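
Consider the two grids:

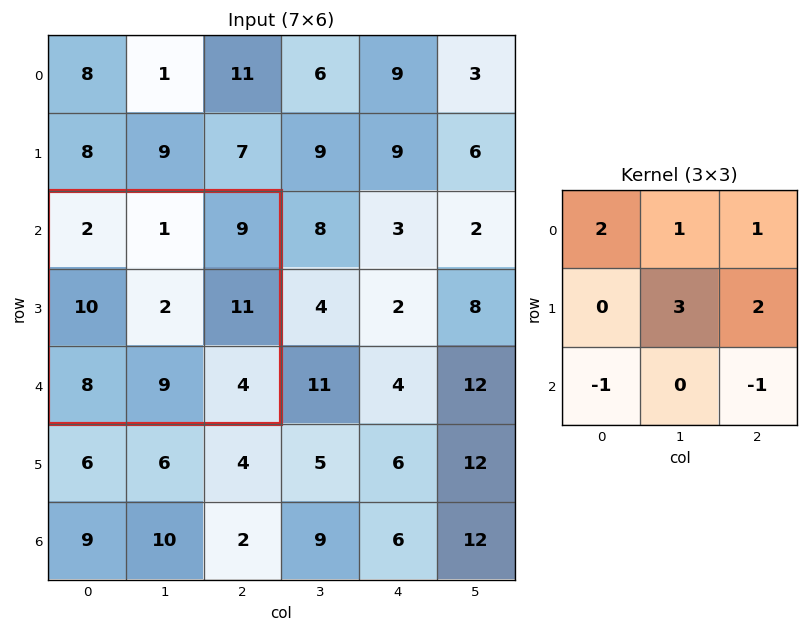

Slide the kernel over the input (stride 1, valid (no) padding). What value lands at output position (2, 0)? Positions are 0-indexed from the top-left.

30

The receptive field on the input at this output position is [2 1 9 / 10 2 11 / 8 9 4]. Elementwise product with the kernel and sum: 2·2 + 1·1 + 9·1 + 2·3 + 11·2 + 8·-1 + 4·-1.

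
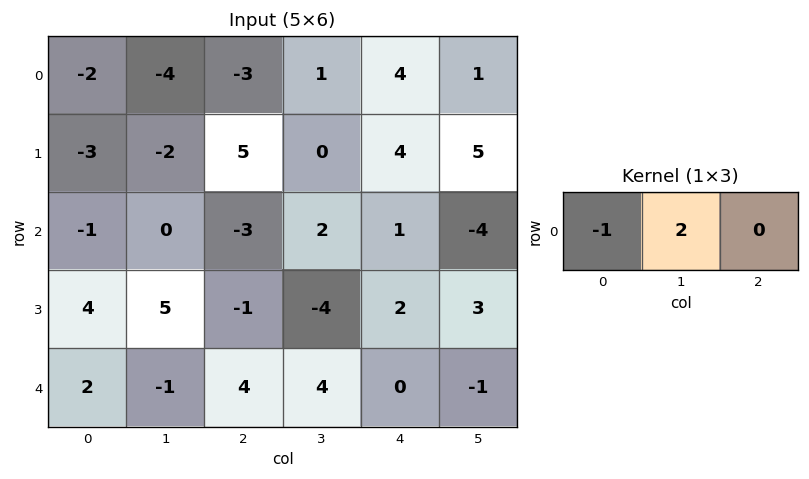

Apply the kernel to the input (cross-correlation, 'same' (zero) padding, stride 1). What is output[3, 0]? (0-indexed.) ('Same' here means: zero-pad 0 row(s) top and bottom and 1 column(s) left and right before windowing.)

8

The receptive field on the zero-padded input at this output position is [0 4 5]. Elementwise product with the kernel and sum: 0·-1 + 4·2.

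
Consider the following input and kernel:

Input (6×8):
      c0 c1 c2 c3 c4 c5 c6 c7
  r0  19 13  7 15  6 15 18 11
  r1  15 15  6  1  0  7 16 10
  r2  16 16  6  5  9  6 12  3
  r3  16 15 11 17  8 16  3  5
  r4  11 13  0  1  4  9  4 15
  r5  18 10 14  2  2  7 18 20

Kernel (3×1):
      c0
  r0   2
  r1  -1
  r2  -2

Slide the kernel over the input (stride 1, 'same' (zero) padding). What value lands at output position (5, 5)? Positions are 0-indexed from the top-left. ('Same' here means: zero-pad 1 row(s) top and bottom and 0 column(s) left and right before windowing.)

11

The receptive field on the zero-padded input at this output position is [9 / 7 / 0]. Elementwise product with the kernel and sum: 9·2 + 7·-1 + 0·-2.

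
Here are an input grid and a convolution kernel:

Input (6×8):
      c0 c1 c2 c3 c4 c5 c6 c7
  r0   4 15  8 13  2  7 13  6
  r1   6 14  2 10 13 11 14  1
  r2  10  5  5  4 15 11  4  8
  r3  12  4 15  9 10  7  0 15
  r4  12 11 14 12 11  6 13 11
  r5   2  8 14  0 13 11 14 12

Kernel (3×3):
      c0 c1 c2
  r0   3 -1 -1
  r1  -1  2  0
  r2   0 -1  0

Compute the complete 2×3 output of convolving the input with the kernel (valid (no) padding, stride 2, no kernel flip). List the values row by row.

Output[0,0]: The receptive field on the input at this output position is [4 15 8 / 6 14 2 / 10 5 5]. Elementwise product with the kernel and sum: 4·3 + 15·-1 + 8·-1 + 6·-1 + 14·2 + 5·-1.
Output[0,1]: The receptive field on the input at this output position is [8 13 2 / 2 10 13 / 5 4 15]. Elementwise product with the kernel and sum: 8·3 + 13·-1 + 2·-1 + 2·-1 + 10·2 + 4·-1.

6 23 -16
5 -13 28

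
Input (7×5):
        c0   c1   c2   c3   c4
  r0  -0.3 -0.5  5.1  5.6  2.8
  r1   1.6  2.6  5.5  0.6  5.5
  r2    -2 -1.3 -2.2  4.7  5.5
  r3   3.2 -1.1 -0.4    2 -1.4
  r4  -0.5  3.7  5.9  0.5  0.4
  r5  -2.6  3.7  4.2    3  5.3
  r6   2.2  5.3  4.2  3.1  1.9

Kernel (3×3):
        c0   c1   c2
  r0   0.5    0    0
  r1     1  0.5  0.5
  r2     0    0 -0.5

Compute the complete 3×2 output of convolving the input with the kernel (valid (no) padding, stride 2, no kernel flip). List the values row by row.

6.6 8.35
-1.5 -1.4
-1 10.35

Output[0,0]: The receptive field on the input at this output position is [-0.3 -0.5 5.1 / 1.6 2.6 5.5 / -2 -1.3 -2.2]. Elementwise product with the kernel and sum: -0.3·0.5 + 1.6·1 + 2.6·0.5 + 5.5·0.5 + -2.2·-0.5.
Output[0,1]: The receptive field on the input at this output position is [5.1 5.6 2.8 / 5.5 0.6 5.5 / -2.2 4.7 5.5]. Elementwise product with the kernel and sum: 5.1·0.5 + 5.5·1 + 0.6·0.5 + 5.5·0.5 + 5.5·-0.5.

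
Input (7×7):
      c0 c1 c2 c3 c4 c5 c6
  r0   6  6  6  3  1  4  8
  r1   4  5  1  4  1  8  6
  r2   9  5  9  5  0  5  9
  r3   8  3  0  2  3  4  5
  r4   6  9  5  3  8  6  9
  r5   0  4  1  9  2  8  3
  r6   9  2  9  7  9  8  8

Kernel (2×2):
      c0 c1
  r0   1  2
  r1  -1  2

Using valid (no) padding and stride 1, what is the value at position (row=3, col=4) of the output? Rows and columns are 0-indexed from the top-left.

15

The receptive field on the input at this output position is [3 4 / 8 6]. Elementwise product with the kernel and sum: 3·1 + 4·2 + 8·-1 + 6·2.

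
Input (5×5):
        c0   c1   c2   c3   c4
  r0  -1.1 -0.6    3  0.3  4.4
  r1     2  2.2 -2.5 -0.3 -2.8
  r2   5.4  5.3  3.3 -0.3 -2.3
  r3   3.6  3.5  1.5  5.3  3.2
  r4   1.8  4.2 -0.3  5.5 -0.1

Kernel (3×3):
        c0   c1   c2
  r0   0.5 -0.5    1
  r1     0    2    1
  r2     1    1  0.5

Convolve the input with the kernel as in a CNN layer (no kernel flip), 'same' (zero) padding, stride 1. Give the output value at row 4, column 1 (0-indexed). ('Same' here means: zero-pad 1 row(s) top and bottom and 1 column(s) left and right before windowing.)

9.65

The receptive field on the zero-padded input at this output position is [3.6 3.5 1.5 / 1.8 4.2 -0.3 / 0 0 0]. Elementwise product with the kernel and sum: 3.6·0.5 + 3.5·-0.5 + 1.5·1 + 4.2·2 + -0.3·1 + 0·1 + 0·1 + 0·0.5.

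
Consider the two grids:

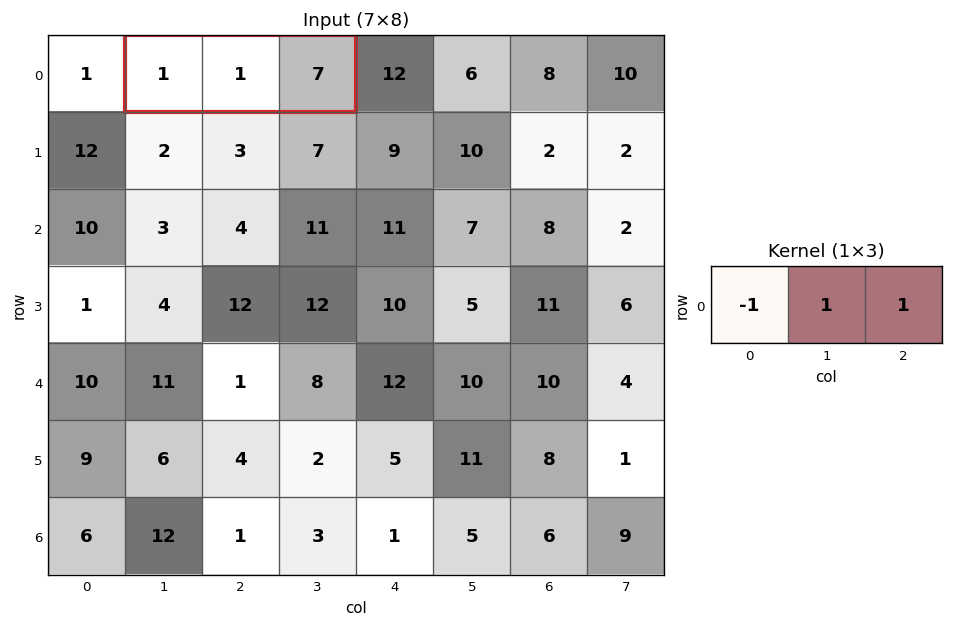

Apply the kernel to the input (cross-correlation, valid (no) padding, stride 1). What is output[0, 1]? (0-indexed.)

7

The receptive field on the input at this output position is [1 1 7]. Elementwise product with the kernel and sum: 1·-1 + 1·1 + 7·1.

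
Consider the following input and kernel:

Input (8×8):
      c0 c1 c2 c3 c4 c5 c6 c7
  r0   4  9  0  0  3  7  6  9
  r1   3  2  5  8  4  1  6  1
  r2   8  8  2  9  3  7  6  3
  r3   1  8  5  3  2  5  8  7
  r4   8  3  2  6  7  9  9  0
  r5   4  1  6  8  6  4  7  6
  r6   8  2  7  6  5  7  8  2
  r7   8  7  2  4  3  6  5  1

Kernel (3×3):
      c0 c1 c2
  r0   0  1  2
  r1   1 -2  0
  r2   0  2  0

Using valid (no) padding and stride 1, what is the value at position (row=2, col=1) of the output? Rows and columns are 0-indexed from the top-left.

22

The receptive field on the input at this output position is [8 2 9 / 8 5 3 / 3 2 6]. Elementwise product with the kernel and sum: 2·1 + 9·2 + 8·1 + 5·-2 + 2·2.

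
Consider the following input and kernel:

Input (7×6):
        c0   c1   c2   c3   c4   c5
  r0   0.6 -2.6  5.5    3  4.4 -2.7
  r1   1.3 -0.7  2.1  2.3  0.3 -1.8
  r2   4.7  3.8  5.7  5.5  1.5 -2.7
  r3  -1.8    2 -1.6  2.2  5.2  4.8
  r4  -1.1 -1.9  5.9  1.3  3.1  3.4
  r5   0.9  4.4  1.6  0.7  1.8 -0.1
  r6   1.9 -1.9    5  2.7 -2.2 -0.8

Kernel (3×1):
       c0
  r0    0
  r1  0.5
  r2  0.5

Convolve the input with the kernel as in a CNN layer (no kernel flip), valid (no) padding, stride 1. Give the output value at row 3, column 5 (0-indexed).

The receptive field on the input at this output position is [4.8 / 3.4 / -0.1]. Elementwise product with the kernel and sum: 3.4·0.5 + -0.1·0.5.

1.65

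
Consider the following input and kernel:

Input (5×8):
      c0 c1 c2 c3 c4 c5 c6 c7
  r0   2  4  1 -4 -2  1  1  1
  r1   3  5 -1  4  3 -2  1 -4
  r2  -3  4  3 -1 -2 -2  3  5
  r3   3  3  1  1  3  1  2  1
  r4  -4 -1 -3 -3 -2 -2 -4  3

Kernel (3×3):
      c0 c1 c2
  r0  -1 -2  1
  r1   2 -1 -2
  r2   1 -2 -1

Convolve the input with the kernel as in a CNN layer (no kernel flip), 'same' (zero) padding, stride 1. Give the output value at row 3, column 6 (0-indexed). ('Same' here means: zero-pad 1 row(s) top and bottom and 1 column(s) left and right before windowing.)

The receptive field on the zero-padded input at this output position is [-2 3 5 / 1 2 1 / -2 -4 3]. Elementwise product with the kernel and sum: -2·-1 + 3·-2 + 5·1 + 1·2 + 2·-1 + 1·-2 + -2·1 + -4·-2 + 3·-1.

2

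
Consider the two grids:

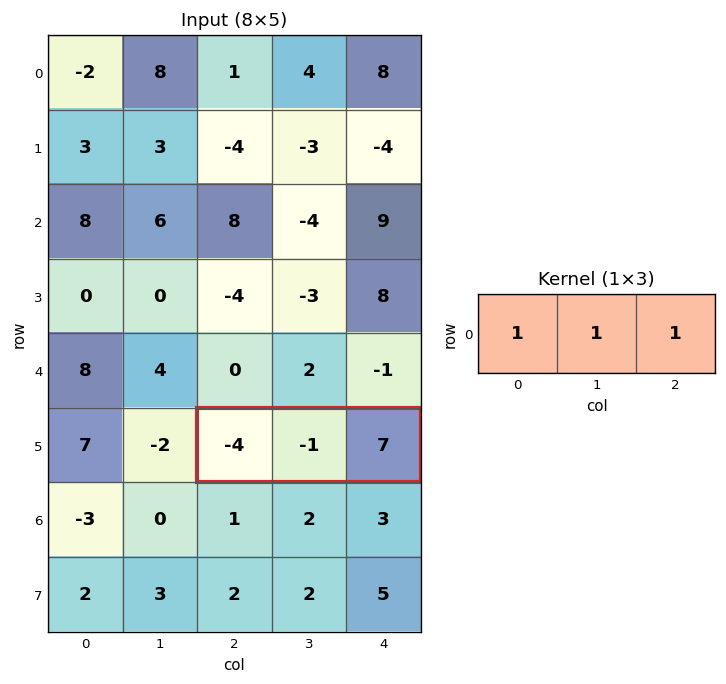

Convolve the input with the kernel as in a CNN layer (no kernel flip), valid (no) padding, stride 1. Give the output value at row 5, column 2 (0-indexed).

The receptive field on the input at this output position is [-4 -1 7]. Elementwise product with the kernel and sum: -4·1 + -1·1 + 7·1.

2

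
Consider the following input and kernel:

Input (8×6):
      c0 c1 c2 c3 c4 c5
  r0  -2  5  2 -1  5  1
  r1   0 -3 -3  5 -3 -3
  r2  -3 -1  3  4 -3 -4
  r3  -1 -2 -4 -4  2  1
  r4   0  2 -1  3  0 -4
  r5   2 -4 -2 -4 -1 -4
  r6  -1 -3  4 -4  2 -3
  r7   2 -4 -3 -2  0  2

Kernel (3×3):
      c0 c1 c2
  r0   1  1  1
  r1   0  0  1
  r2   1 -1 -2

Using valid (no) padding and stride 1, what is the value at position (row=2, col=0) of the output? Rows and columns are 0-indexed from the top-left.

The receptive field on the input at this output position is [-3 -1 3 / -1 -2 -4 / 0 2 -1]. Elementwise product with the kernel and sum: -3·1 + -1·1 + 3·1 + -4·1 + 0·1 + 2·-1 + -1·-2.

-5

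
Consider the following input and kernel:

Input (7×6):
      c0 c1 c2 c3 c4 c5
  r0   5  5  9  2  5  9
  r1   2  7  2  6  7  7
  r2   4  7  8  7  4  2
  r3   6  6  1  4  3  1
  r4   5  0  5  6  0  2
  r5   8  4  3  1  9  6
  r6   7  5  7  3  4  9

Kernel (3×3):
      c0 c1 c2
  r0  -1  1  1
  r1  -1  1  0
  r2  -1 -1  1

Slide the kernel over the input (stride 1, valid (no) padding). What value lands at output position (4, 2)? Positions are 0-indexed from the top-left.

The receptive field on the input at this output position is [5 6 0 / 3 1 9 / 7 3 4]. Elementwise product with the kernel and sum: 5·-1 + 6·1 + 0·1 + 3·-1 + 1·1 + 7·-1 + 3·-1 + 4·1.

-7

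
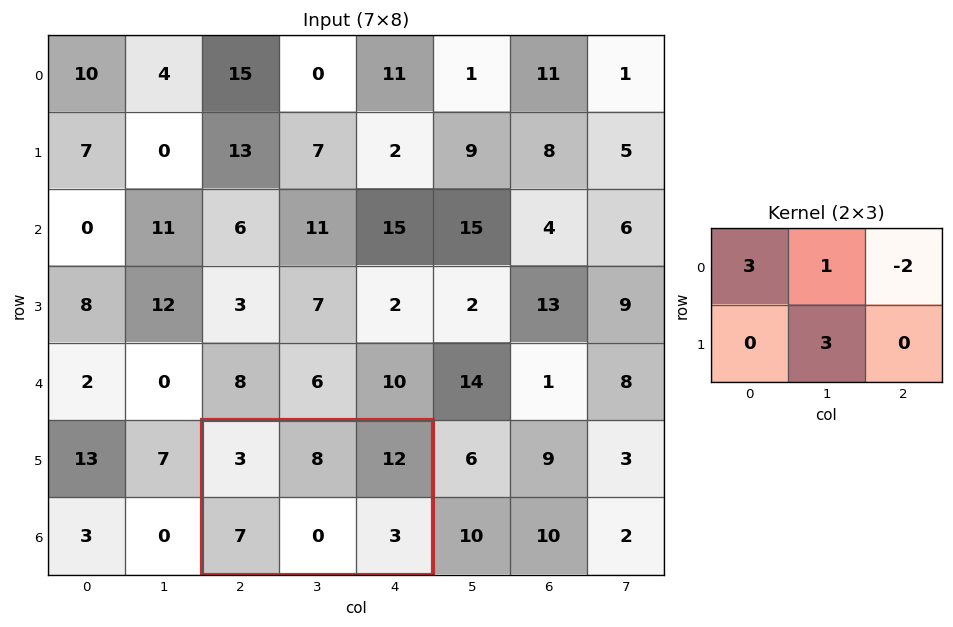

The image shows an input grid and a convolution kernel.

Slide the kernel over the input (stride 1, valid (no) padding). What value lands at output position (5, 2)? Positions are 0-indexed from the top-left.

The receptive field on the input at this output position is [3 8 12 / 7 0 3]. Elementwise product with the kernel and sum: 3·3 + 8·1 + 12·-2 + 0·3.

-7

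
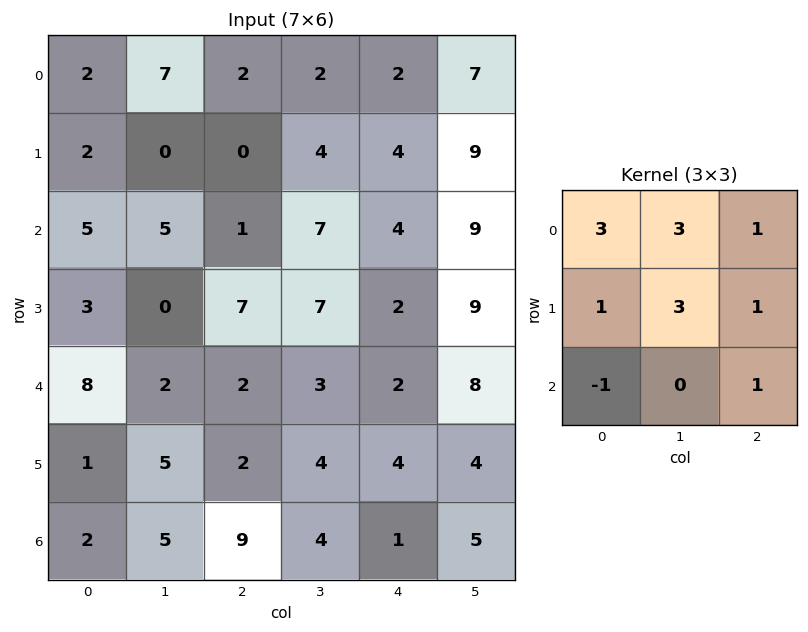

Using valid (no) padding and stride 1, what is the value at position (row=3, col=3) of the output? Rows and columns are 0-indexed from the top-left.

53

The receptive field on the input at this output position is [7 2 9 / 3 2 8 / 4 4 4]. Elementwise product with the kernel and sum: 7·3 + 2·3 + 9·1 + 3·1 + 2·3 + 8·1 + 4·-1 + 4·1.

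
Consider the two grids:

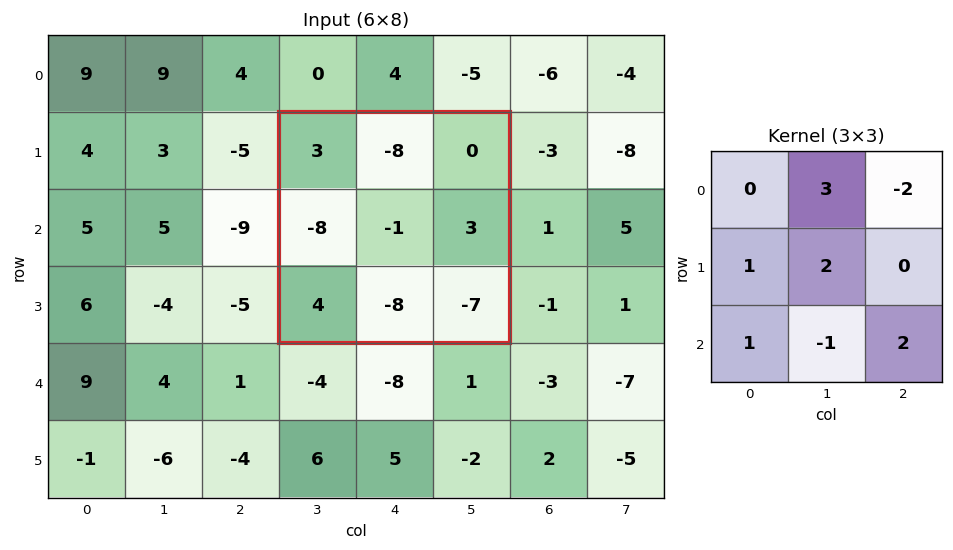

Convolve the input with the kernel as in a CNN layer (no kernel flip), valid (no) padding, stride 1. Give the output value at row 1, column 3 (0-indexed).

The receptive field on the input at this output position is [3 -8 0 / -8 -1 3 / 4 -8 -7]. Elementwise product with the kernel and sum: -8·3 + 0·-2 + -8·1 + -1·2 + 4·1 + -8·-1 + -7·2.

-36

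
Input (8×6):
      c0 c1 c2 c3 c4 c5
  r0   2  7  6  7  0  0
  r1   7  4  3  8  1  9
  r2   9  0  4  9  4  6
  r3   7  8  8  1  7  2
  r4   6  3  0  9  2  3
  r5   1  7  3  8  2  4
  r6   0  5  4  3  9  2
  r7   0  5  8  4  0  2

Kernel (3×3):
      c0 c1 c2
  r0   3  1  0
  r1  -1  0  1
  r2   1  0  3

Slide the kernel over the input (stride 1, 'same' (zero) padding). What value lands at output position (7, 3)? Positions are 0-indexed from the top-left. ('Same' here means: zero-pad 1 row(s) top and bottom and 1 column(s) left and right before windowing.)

7

The receptive field on the zero-padded input at this output position is [4 3 9 / 8 4 0 / 0 0 0]. Elementwise product with the kernel and sum: 4·3 + 3·1 + 8·-1 + 0·1 + 0·1 + 0·3.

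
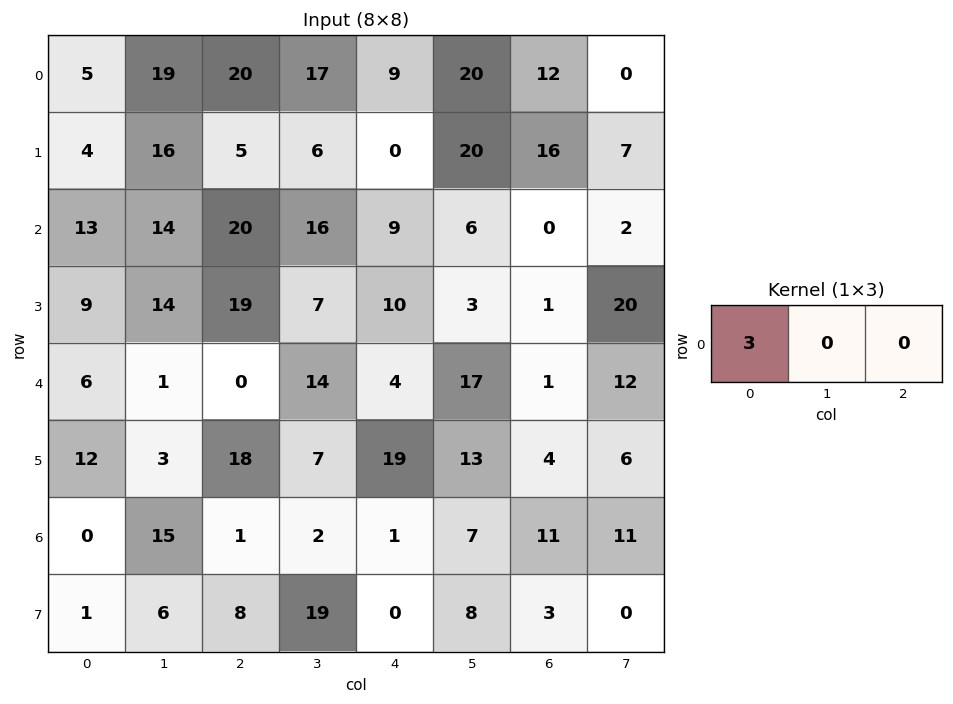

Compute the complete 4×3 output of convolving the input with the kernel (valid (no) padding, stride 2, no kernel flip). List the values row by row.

Output[0,0]: The receptive field on the input at this output position is [5 19 20]. Elementwise product with the kernel and sum: 5·3.
Output[0,1]: The receptive field on the input at this output position is [20 17 9]. Elementwise product with the kernel and sum: 20·3.

15 60 27
39 60 27
18 0 12
0 3 3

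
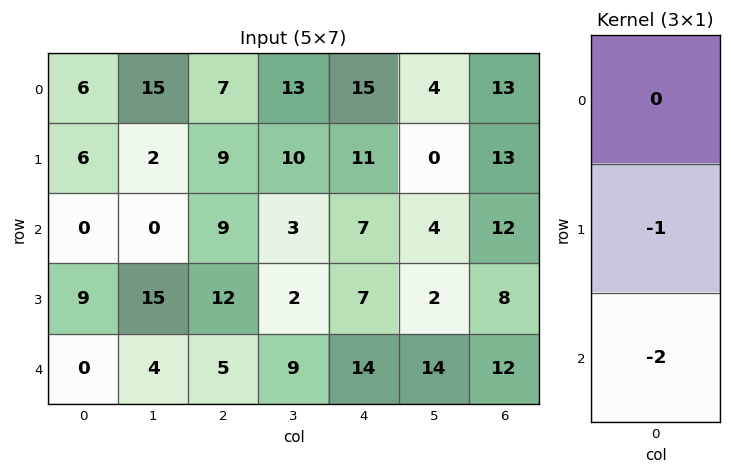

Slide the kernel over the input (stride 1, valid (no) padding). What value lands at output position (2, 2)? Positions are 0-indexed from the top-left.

-22

The receptive field on the input at this output position is [9 / 12 / 5]. Elementwise product with the kernel and sum: 12·-1 + 5·-2.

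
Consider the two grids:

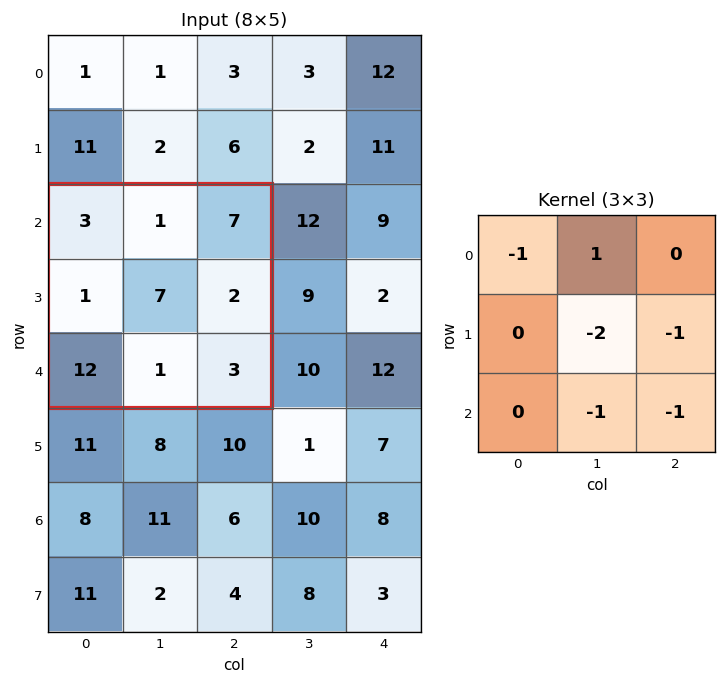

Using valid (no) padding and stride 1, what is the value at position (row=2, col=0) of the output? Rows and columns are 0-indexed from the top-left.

The receptive field on the input at this output position is [3 1 7 / 1 7 2 / 12 1 3]. Elementwise product with the kernel and sum: 3·-1 + 1·1 + 7·-2 + 2·-1 + 1·-1 + 3·-1.

-22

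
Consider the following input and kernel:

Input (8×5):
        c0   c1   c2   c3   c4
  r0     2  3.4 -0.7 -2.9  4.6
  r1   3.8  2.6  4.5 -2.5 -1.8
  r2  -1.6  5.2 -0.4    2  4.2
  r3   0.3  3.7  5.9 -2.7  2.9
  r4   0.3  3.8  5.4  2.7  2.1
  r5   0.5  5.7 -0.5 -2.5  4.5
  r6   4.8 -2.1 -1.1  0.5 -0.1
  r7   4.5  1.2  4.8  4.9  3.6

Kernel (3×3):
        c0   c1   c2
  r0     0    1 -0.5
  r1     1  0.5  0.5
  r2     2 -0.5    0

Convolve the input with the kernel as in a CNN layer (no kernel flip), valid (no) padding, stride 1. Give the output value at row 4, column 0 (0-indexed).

The receptive field on the input at this output position is [0.3 3.8 5.4 / 0.5 5.7 -0.5 / 4.8 -2.1 -1.1]. Elementwise product with the kernel and sum: 3.8·1 + 5.4·-0.5 + 0.5·1 + 5.7·0.5 + -0.5·0.5 + 4.8·2 + -2.1·-0.5.

14.85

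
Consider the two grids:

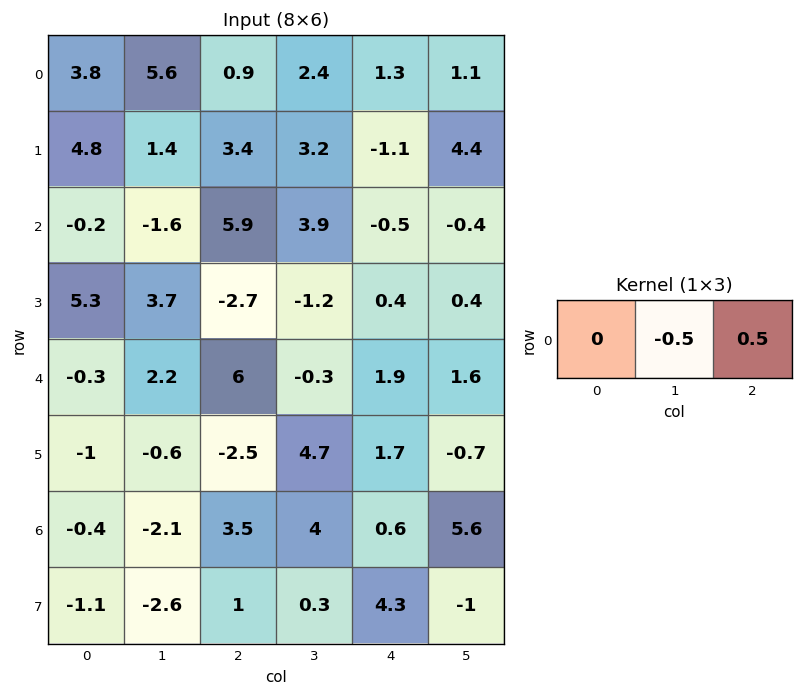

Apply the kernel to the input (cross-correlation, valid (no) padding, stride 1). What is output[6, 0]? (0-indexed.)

The receptive field on the input at this output position is [-0.4 -2.1 3.5]. Elementwise product with the kernel and sum: -2.1·-0.5 + 3.5·0.5.

2.8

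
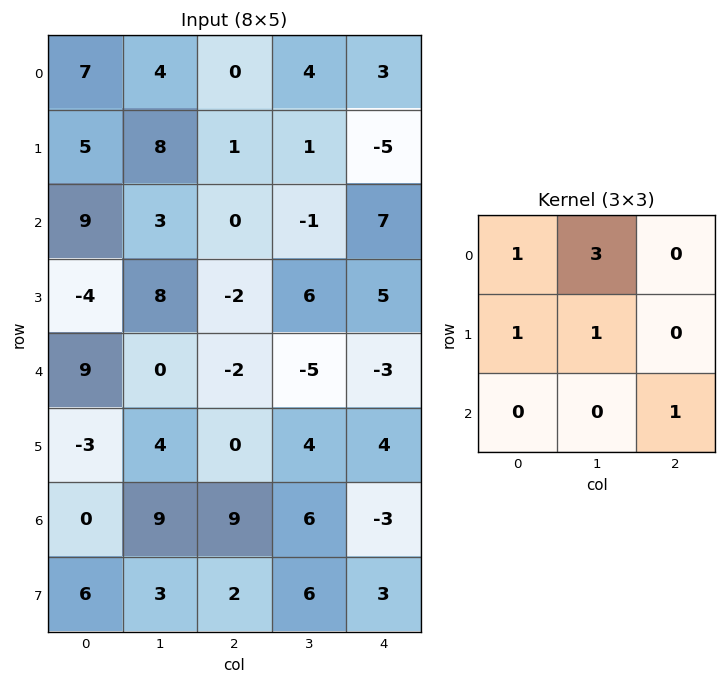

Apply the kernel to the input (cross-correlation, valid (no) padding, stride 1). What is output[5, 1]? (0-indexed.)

28

The receptive field on the input at this output position is [4 0 4 / 9 9 6 / 3 2 6]. Elementwise product with the kernel and sum: 4·1 + 0·3 + 9·1 + 9·1 + 6·1.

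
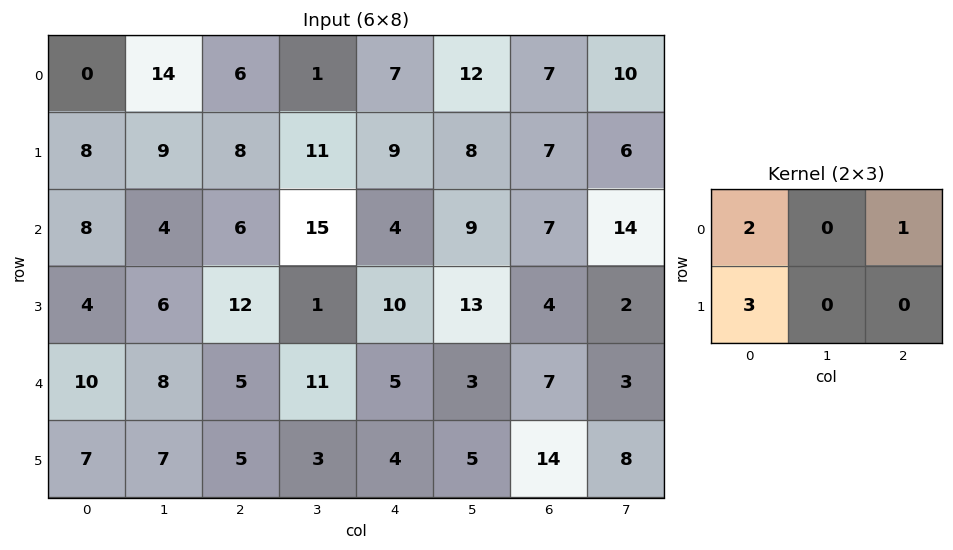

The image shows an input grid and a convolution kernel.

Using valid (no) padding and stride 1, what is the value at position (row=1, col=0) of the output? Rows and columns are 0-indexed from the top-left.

48

The receptive field on the input at this output position is [8 9 8 / 8 4 6]. Elementwise product with the kernel and sum: 8·2 + 8·1 + 8·3.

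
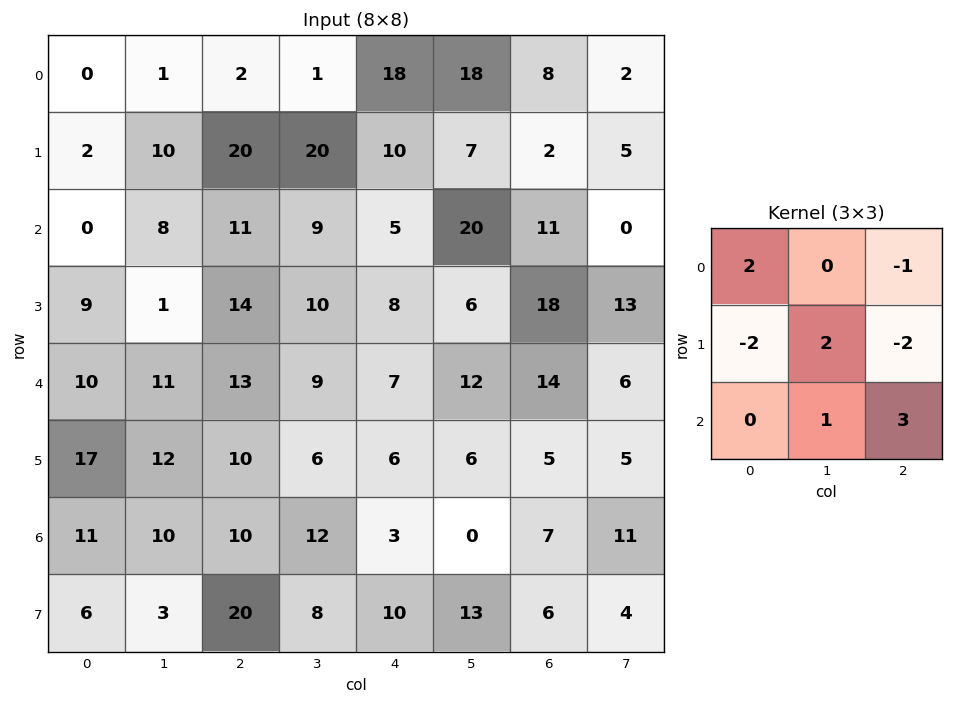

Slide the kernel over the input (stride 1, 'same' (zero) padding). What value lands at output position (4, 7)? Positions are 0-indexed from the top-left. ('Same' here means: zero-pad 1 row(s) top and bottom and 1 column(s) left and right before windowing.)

25

The receptive field on the zero-padded input at this output position is [18 13 0 / 14 6 0 / 5 5 0]. Elementwise product with the kernel and sum: 18·2 + 0·-1 + 14·-2 + 6·2 + 0·-2 + 5·1 + 0·3.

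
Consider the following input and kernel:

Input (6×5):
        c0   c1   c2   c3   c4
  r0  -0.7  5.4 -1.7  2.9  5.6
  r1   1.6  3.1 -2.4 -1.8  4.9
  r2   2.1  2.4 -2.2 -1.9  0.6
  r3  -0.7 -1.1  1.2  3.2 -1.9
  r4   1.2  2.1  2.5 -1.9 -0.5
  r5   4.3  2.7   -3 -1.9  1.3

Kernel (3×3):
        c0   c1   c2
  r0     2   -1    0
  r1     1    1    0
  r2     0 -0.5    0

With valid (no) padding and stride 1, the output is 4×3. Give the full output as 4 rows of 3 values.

Output[0,0]: The receptive field on the input at this output position is [-0.7 5.4 -1.7 / 1.6 3.1 -2.4 / 2.1 2.4 -2.2]. Elementwise product with the kernel and sum: -0.7·2 + 5.4·-1 + 1.6·1 + 3.1·1 + 2.4·-0.5.

-3.3 14.3 -9.55
5.15 8.2 -8.7
-1.05 5.85 2.85
1.65 2.7 0.75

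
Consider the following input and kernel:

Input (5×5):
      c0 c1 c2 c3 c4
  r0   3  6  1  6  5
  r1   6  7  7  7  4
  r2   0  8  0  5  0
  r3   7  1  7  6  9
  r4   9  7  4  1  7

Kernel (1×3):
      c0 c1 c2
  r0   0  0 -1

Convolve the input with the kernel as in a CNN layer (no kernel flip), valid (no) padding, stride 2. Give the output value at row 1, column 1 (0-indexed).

0

The receptive field on the input at this output position is [0 5 0]. Elementwise product with the kernel and sum: 0·-1.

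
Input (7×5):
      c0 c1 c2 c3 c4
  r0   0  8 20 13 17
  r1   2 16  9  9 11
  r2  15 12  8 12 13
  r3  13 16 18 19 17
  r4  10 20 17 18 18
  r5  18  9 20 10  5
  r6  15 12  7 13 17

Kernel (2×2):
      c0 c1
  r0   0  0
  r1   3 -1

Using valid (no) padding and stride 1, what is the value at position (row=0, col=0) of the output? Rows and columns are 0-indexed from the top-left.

The receptive field on the input at this output position is [0 8 / 2 16]. Elementwise product with the kernel and sum: 2·3 + 16·-1.

-10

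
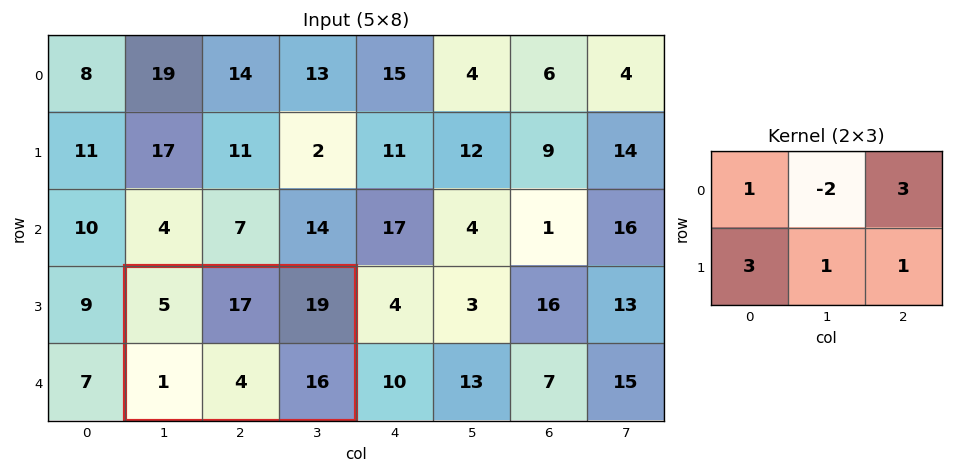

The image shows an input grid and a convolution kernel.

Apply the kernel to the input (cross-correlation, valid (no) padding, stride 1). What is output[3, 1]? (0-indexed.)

51

The receptive field on the input at this output position is [5 17 19 / 1 4 16]. Elementwise product with the kernel and sum: 5·1 + 17·-2 + 19·3 + 1·3 + 4·1 + 16·1.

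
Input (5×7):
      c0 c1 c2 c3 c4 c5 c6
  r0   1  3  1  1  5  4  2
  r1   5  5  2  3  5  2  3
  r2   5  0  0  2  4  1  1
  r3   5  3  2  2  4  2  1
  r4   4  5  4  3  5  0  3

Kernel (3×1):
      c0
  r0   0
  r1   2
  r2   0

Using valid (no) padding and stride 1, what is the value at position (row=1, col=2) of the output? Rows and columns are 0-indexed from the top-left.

0

The receptive field on the input at this output position is [2 / 0 / 2]. Elementwise product with the kernel and sum: 0·2.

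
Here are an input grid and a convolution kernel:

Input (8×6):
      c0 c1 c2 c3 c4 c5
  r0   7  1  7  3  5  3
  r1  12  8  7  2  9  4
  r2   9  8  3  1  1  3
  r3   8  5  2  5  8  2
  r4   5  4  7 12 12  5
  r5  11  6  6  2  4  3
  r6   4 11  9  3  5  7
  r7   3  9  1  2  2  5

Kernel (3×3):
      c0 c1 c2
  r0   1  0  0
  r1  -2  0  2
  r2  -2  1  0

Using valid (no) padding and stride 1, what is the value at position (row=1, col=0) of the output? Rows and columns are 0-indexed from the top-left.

-11

The receptive field on the input at this output position is [12 8 7 / 9 8 3 / 8 5 2]. Elementwise product with the kernel and sum: 12·1 + 9·-2 + 3·2 + 8·-2 + 5·1.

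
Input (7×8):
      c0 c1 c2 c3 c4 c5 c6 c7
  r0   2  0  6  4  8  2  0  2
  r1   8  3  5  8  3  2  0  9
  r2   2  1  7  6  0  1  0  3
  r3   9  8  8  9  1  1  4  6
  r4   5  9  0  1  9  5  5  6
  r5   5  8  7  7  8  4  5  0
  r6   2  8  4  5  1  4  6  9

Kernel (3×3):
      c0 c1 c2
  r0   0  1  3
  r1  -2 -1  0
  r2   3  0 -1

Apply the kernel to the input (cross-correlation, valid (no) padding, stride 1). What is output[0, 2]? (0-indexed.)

31

The receptive field on the input at this output position is [6 4 8 / 5 8 3 / 7 6 0]. Elementwise product with the kernel and sum: 4·1 + 8·3 + 5·-2 + 8·-1 + 7·3 + 0·-1.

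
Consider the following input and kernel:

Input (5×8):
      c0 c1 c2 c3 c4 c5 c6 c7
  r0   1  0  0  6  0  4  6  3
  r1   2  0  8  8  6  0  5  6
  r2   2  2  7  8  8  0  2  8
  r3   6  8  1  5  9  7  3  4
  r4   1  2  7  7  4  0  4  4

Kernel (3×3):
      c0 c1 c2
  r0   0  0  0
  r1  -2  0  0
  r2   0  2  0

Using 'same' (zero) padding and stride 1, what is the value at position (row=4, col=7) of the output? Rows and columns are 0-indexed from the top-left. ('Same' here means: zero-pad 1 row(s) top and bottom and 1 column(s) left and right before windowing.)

-8

The receptive field on the zero-padded input at this output position is [3 4 0 / 4 4 0 / 0 0 0]. Elementwise product with the kernel and sum: 4·-2 + 0·2.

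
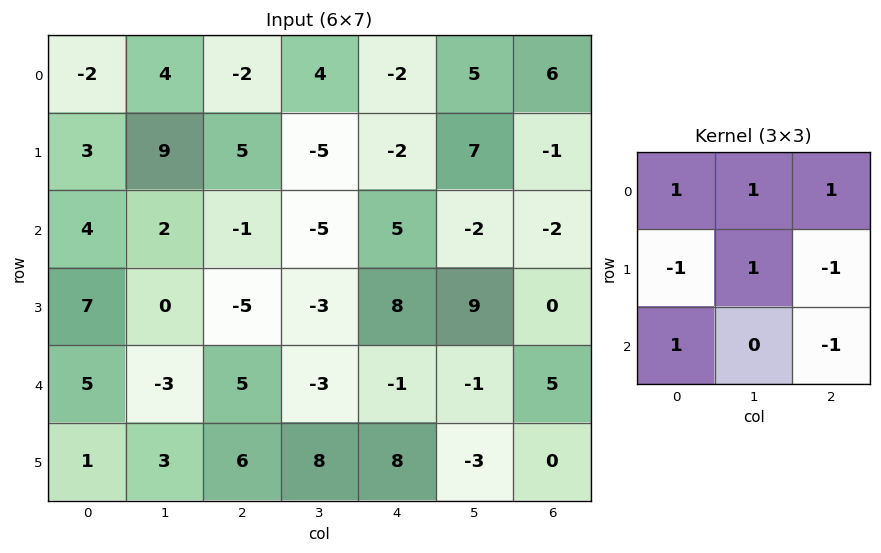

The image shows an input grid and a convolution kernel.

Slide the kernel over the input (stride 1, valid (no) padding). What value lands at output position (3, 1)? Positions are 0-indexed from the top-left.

-2

The receptive field on the input at this output position is [0 -5 -3 / -3 5 -3 / 3 6 8]. Elementwise product with the kernel and sum: 0·1 + -5·1 + -3·1 + -3·-1 + 5·1 + -3·-1 + 3·1 + 8·-1.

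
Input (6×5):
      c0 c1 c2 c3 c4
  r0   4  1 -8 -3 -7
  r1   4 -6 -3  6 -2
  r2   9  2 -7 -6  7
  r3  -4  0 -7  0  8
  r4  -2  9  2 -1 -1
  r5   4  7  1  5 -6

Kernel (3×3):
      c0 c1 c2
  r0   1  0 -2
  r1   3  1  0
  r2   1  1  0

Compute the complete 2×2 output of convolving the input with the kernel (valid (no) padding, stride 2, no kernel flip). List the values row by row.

Output[0,0]: The receptive field on the input at this output position is [4 1 -8 / 4 -6 -3 / 9 2 -7]. Elementwise product with the kernel and sum: 4·1 + -8·-2 + 4·3 + -6·1 + 9·1 + 2·1.
Output[0,1]: The receptive field on the input at this output position is [-8 -3 -7 / -3 6 -2 / -7 -6 7]. Elementwise product with the kernel and sum: -8·1 + -7·-2 + -3·3 + 6·1 + -7·1 + -6·1.

37 -10
18 -41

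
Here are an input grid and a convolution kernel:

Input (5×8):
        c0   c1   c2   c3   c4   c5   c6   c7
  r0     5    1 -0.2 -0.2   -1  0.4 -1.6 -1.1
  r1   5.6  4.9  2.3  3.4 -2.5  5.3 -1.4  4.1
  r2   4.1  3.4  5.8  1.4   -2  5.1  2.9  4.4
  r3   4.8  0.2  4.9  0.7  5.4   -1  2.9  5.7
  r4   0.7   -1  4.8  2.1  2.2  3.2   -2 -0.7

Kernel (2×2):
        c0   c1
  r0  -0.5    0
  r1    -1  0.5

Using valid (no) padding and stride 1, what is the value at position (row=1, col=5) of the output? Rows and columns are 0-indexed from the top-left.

-6.3

The receptive field on the input at this output position is [5.3 -1.4 / 5.1 2.9]. Elementwise product with the kernel and sum: 5.3·-0.5 + 5.1·-1 + 2.9·0.5.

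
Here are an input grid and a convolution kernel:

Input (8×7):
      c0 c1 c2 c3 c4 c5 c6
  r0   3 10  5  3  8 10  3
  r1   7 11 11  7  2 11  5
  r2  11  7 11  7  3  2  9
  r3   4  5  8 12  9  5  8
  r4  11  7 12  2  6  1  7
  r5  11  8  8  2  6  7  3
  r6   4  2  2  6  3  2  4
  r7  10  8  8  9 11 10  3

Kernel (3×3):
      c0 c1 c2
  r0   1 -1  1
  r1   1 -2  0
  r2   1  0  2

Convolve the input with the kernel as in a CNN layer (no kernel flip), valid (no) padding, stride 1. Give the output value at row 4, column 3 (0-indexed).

The receptive field on the input at this output position is [2 6 1 / 2 6 7 / 6 3 2]. Elementwise product with the kernel and sum: 2·1 + 6·-1 + 1·1 + 2·1 + 6·-2 + 6·1 + 2·2.

-3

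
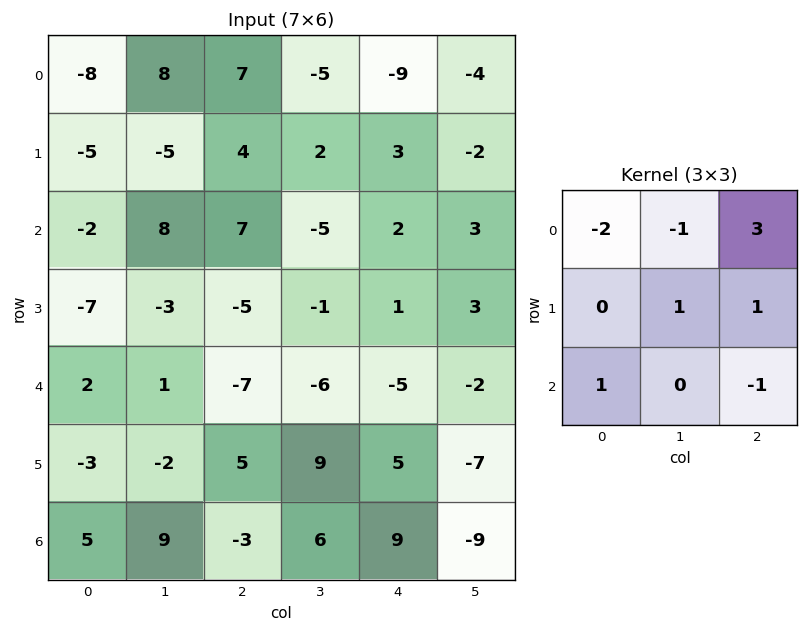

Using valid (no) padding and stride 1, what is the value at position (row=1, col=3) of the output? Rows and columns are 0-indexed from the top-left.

-12

The receptive field on the input at this output position is [2 3 -2 / -5 2 3 / -1 1 3]. Elementwise product with the kernel and sum: 2·-2 + 3·-1 + -2·3 + 2·1 + 3·1 + -1·1 + 3·-1.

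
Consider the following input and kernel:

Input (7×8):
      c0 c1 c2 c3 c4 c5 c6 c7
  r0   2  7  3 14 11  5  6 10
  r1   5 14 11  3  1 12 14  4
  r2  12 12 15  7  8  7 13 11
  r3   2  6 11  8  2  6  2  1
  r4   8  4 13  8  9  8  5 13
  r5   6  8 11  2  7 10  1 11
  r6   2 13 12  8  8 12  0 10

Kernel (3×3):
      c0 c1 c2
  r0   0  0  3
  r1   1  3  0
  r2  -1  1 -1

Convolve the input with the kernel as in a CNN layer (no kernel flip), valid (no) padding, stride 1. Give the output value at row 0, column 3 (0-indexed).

The receptive field on the input at this output position is [14 11 5 / 3 1 12 / 7 8 7]. Elementwise product with the kernel and sum: 5·3 + 3·1 + 1·3 + 7·-1 + 8·1 + 7·-1.

15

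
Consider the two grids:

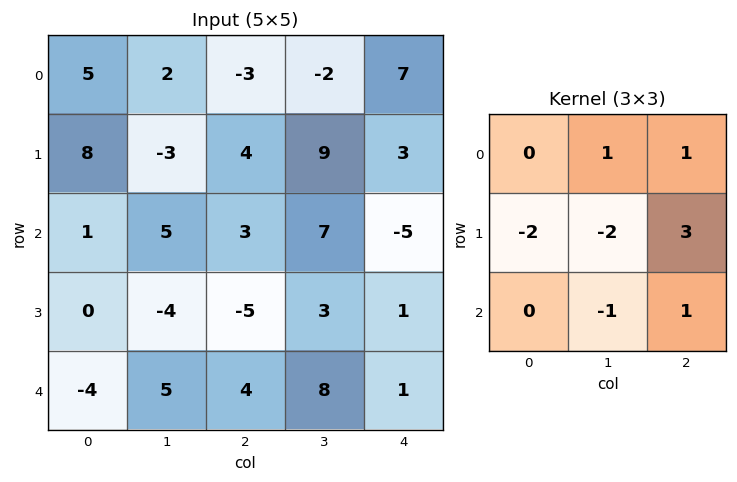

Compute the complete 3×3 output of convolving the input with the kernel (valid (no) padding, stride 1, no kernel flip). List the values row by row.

-1 24 -24
-3 26 -25
0 41 2

Output[0,0]: The receptive field on the input at this output position is [5 2 -3 / 8 -3 4 / 1 5 3]. Elementwise product with the kernel and sum: 2·1 + -3·1 + 8·-2 + -3·-2 + 4·3 + 5·-1 + 3·1.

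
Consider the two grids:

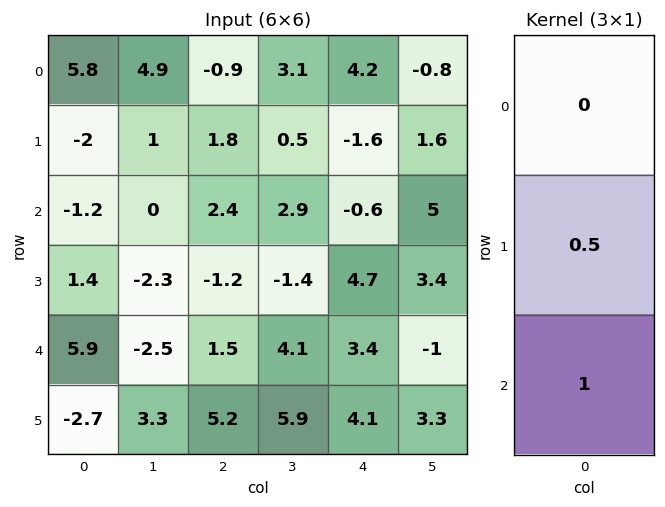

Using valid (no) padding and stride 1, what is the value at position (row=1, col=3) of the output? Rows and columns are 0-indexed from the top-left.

The receptive field on the input at this output position is [0.5 / 2.9 / -1.4]. Elementwise product with the kernel and sum: 2.9·0.5 + -1.4·1.

0.05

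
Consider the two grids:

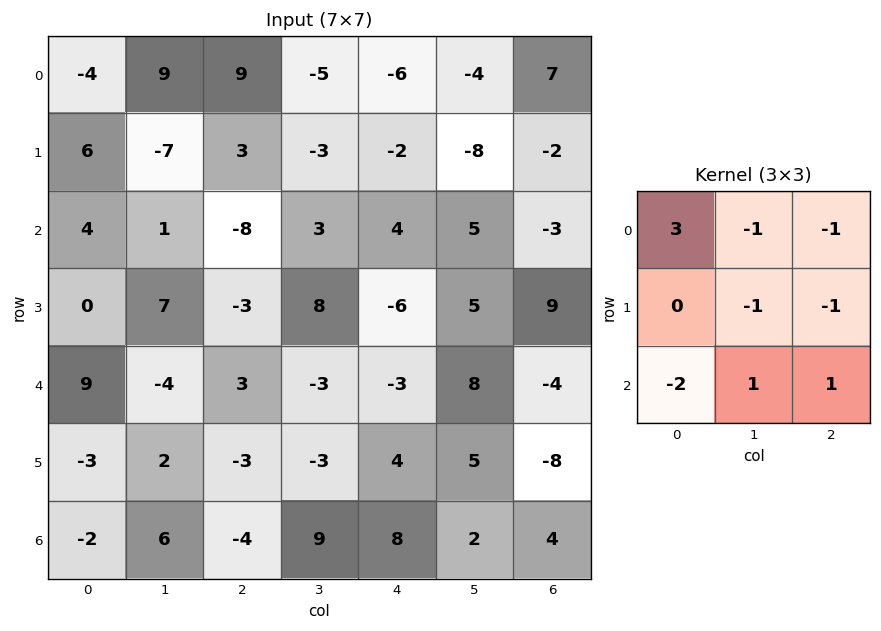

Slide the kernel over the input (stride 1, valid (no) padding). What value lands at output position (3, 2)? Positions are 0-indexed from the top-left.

The receptive field on the input at this output position is [-3 8 -6 / 3 -3 -3 / -3 -3 4]. Elementwise product with the kernel and sum: -3·3 + 8·-1 + -6·-1 + -3·-1 + -3·-1 + -3·-2 + -3·1 + 4·1.

2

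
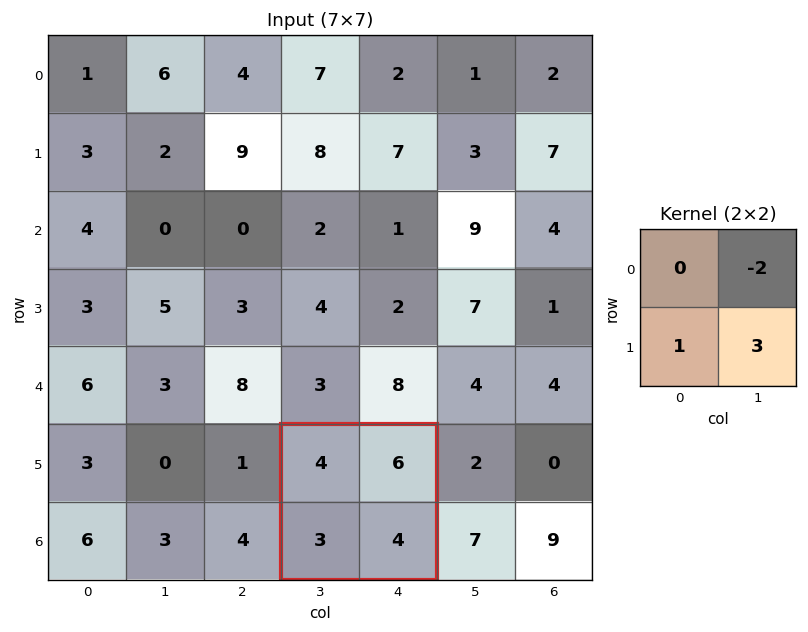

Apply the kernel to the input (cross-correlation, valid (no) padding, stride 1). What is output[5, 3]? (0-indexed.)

The receptive field on the input at this output position is [4 6 / 3 4]. Elementwise product with the kernel and sum: 6·-2 + 3·1 + 4·3.

3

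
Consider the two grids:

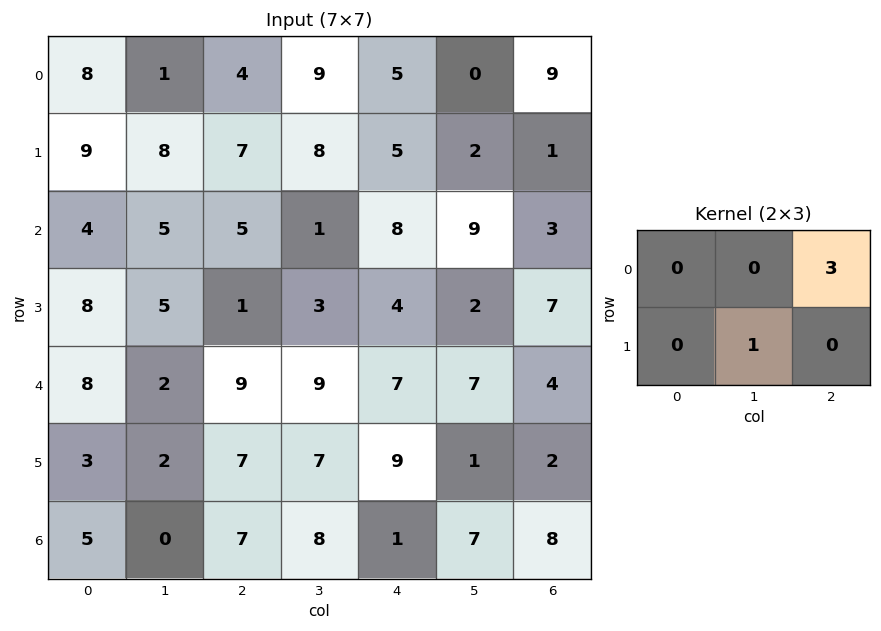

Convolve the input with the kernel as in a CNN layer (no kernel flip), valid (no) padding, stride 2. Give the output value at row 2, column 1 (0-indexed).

The receptive field on the input at this output position is [9 9 7 / 7 7 9]. Elementwise product with the kernel and sum: 7·3 + 7·1.

28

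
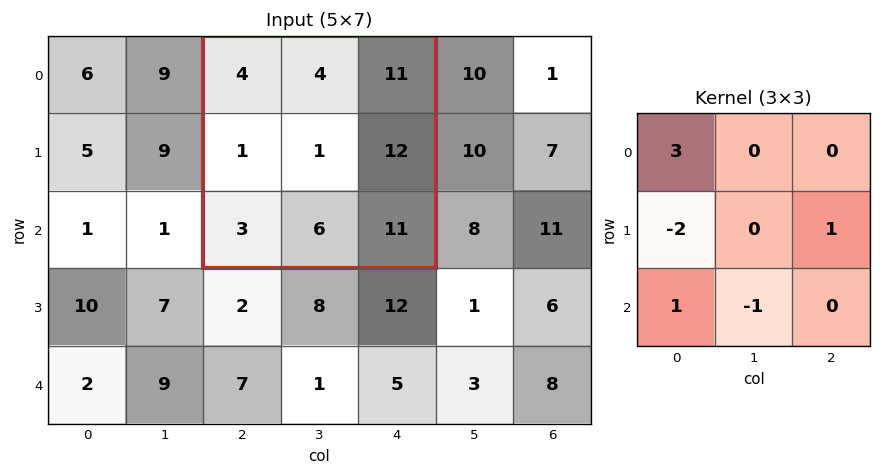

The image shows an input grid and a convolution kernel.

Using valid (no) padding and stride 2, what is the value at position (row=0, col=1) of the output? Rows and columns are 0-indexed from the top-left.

19

The receptive field on the input at this output position is [4 4 11 / 1 1 12 / 3 6 11]. Elementwise product with the kernel and sum: 4·3 + 1·-2 + 12·1 + 3·1 + 6·-1.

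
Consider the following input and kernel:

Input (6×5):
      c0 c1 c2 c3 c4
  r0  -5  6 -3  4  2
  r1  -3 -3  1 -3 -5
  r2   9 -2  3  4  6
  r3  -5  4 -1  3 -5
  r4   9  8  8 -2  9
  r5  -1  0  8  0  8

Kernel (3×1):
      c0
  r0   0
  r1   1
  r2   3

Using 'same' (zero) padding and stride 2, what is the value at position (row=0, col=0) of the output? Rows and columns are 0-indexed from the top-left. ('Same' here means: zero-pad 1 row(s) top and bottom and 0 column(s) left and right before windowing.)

The receptive field on the zero-padded input at this output position is [0 / -5 / -3]. Elementwise product with the kernel and sum: -5·1 + -3·3.

-14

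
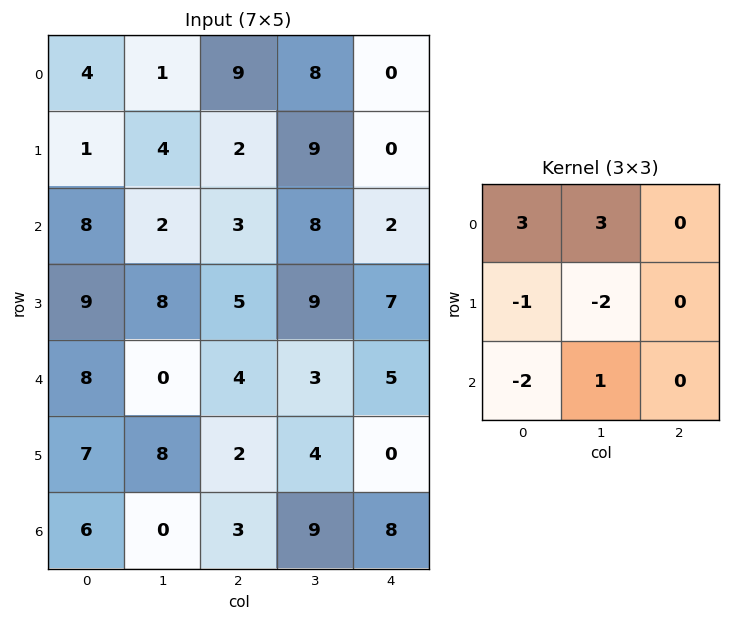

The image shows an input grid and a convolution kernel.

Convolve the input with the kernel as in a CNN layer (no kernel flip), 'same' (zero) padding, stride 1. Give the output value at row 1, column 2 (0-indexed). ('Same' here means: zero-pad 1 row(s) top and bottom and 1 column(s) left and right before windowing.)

21

The receptive field on the zero-padded input at this output position is [1 9 8 / 4 2 9 / 2 3 8]. Elementwise product with the kernel and sum: 1·3 + 9·3 + 4·-1 + 2·-2 + 2·-2 + 3·1.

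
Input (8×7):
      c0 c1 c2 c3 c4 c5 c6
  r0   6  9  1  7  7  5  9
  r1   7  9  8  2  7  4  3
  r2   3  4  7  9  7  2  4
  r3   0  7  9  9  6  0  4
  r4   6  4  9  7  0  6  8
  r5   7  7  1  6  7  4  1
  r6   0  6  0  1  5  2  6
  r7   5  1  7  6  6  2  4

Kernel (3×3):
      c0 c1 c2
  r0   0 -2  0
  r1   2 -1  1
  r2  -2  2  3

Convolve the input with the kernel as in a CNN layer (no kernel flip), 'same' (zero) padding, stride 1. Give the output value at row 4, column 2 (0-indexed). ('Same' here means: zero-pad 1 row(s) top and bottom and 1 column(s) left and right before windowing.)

-6

The receptive field on the zero-padded input at this output position is [7 9 9 / 4 9 7 / 7 1 6]. Elementwise product with the kernel and sum: 9·-2 + 4·2 + 9·-1 + 7·1 + 7·-2 + 1·2 + 6·3.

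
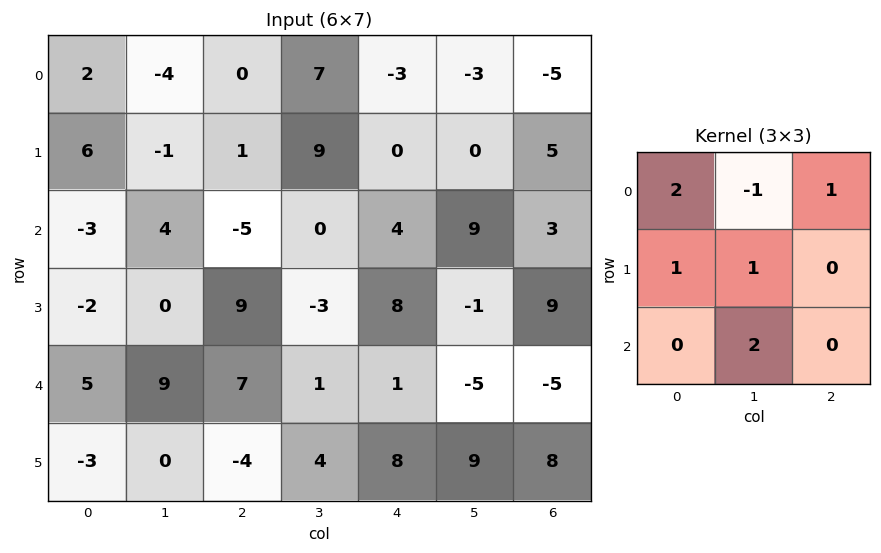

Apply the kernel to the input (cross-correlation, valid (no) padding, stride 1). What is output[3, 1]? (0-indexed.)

-4

The receptive field on the input at this output position is [0 9 -3 / 9 7 1 / 0 -4 4]. Elementwise product with the kernel and sum: 0·2 + 9·-1 + -3·1 + 9·1 + 7·1 + -4·2.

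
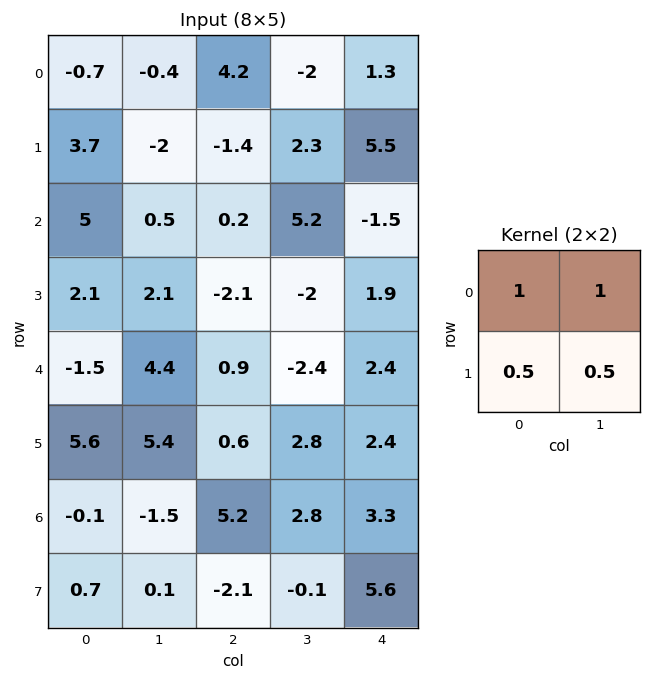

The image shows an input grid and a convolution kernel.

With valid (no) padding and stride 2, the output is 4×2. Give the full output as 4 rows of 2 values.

Output[0,0]: The receptive field on the input at this output position is [-0.7 -0.4 / 3.7 -2]. Elementwise product with the kernel and sum: -0.7·1 + -0.4·1 + 3.7·0.5 + -2·0.5.

-0.25 2.65
7.6 3.35
8.4 0.2
-1.2 6.9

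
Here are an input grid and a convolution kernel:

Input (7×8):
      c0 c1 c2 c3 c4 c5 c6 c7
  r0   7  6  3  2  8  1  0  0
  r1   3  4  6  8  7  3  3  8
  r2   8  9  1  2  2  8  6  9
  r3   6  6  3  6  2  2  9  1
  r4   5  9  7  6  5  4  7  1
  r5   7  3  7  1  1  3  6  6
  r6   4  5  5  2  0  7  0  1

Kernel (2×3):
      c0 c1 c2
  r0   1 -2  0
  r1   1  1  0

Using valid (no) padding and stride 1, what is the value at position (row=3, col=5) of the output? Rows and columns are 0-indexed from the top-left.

-5

The receptive field on the input at this output position is [2 9 1 / 4 7 1]. Elementwise product with the kernel and sum: 2·1 + 9·-2 + 4·1 + 7·1.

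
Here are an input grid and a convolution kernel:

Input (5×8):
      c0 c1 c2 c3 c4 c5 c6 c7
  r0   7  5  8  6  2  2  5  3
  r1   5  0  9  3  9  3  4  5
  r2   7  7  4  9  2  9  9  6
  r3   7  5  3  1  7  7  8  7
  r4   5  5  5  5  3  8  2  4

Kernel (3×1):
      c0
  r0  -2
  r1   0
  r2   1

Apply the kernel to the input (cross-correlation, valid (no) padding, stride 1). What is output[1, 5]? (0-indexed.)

The receptive field on the input at this output position is [3 / 9 / 7]. Elementwise product with the kernel and sum: 3·-2 + 7·1.

1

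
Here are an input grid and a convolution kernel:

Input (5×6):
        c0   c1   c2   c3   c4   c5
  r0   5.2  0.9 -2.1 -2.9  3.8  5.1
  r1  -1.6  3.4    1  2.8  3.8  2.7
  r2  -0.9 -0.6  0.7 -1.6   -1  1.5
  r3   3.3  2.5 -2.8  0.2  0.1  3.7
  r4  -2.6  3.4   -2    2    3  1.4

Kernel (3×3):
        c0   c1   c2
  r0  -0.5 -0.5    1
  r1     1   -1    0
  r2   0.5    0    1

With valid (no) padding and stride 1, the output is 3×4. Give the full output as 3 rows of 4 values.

Output[0,0]: The receptive field on the input at this output position is [5.2 0.9 -2.1 / -1.6 3.4 1 / -0.9 -0.6 0.7]. Elementwise product with the kernel and sum: 5.2·-0.5 + 0.9·-0.5 + -2.1·1 + -1.6·1 + 3.4·-1 + -0.9·0.5 + 0.7·1.
Output[0,1]: The receptive field on the input at this output position is [0.9 -2.1 -2.9 / 3.4 1 2.8 / -0.6 0.7 -1.6]. Elementwise product with the kernel and sum: 0.9·-0.5 + -2.1·-0.5 + -2.9·1 + 3.4·1 + 1·-1 + -0.6·0.5 + -1.6·1.

-9.9 -1.8 3.85 4.35
-1.35 0.75 2.9 2.6
-1.05 7.35 -1.55 5.3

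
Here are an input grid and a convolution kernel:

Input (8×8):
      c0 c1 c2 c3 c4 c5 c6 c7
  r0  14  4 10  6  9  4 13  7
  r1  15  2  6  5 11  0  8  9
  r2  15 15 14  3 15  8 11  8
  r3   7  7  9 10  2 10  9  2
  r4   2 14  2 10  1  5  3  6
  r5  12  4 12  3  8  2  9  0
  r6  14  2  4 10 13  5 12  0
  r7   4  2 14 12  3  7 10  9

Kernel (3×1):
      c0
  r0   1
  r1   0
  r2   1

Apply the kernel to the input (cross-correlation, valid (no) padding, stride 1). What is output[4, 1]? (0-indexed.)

16

The receptive field on the input at this output position is [14 / 4 / 2]. Elementwise product with the kernel and sum: 14·1 + 2·1.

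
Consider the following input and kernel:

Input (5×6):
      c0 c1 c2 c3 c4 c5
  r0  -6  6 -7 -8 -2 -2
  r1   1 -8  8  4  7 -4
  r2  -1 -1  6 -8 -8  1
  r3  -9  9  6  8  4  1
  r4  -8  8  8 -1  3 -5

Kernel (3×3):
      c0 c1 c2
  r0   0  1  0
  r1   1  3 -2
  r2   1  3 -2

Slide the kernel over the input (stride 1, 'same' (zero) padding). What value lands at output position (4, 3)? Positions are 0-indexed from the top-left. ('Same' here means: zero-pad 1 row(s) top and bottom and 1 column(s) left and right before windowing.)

The receptive field on the zero-padded input at this output position is [6 8 4 / 8 -1 3 / 0 0 0]. Elementwise product with the kernel and sum: 8·1 + 8·1 + -1·3 + 3·-2 + 0·1 + 0·3 + 0·-2.

7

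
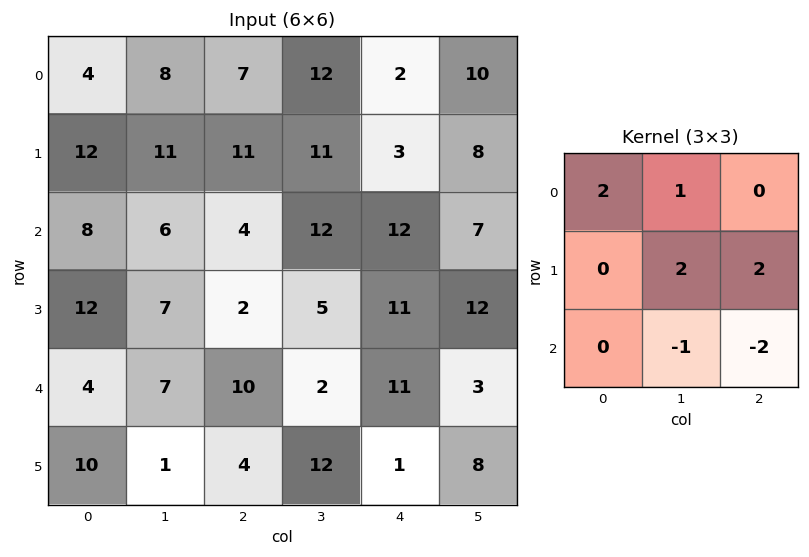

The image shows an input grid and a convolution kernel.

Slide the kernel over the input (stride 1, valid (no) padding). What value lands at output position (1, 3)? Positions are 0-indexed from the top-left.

The receptive field on the input at this output position is [11 3 8 / 12 12 7 / 5 11 12]. Elementwise product with the kernel and sum: 11·2 + 3·1 + 12·2 + 7·2 + 11·-1 + 12·-2.

28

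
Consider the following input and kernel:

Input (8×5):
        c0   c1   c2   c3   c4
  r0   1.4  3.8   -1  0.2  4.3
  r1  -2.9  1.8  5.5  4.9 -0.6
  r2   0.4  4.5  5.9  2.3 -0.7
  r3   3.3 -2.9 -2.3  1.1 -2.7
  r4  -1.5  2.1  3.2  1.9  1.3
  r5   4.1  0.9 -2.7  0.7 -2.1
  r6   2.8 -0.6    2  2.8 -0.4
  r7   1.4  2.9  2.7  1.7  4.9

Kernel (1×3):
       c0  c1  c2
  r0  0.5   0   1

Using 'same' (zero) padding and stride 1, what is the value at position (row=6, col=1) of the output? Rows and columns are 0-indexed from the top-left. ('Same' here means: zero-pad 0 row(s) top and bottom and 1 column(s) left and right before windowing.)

3.4

The receptive field on the zero-padded input at this output position is [2.8 -0.6 2]. Elementwise product with the kernel and sum: 2.8·0.5 + 2·1.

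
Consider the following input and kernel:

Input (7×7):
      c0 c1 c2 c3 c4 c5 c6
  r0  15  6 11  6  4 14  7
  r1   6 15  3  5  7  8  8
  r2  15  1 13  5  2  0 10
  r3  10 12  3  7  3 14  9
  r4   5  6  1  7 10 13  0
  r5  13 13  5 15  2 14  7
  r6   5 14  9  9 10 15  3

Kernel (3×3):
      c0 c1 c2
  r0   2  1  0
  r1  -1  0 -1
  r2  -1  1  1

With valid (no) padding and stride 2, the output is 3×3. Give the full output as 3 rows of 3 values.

Output[0,0]: The receptive field on the input at this output position is [15 6 11 / 6 15 3 / 15 1 13]. Elementwise product with the kernel and sum: 15·2 + 6·1 + 6·-1 + 3·-1 + 15·-1 + 1·1 + 13·1.
Output[0,1]: The receptive field on the input at this output position is [11 6 4 / 3 5 7 / 13 5 2]. Elementwise product with the kernel and sum: 11·2 + 6·1 + 3·-1 + 7·-1 + 13·-1 + 5·1 + 2·1.

26 12 15
20 41 -5
16 12 32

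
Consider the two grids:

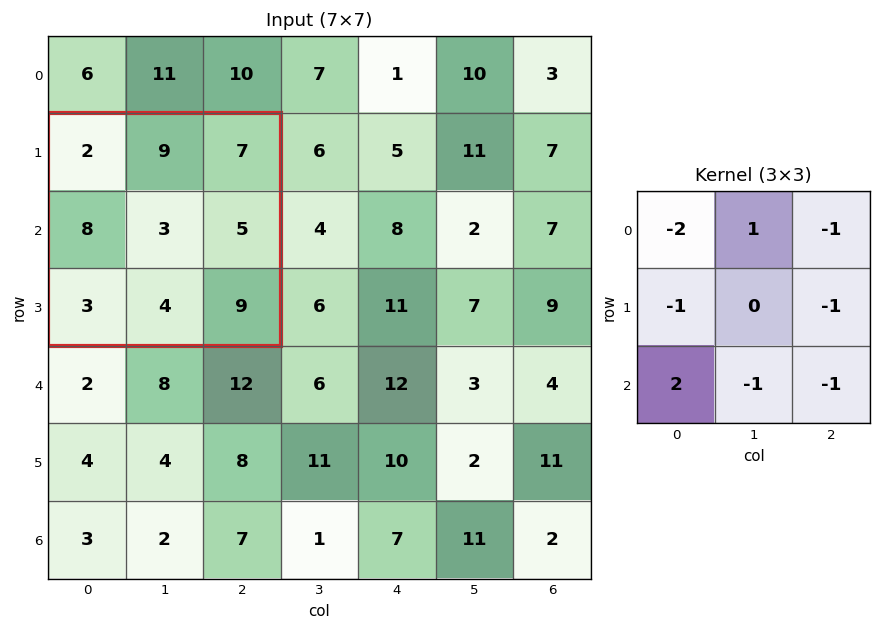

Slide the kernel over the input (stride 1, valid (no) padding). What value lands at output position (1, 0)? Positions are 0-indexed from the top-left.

The receptive field on the input at this output position is [2 9 7 / 8 3 5 / 3 4 9]. Elementwise product with the kernel and sum: 2·-2 + 9·1 + 7·-1 + 8·-1 + 5·-1 + 3·2 + 4·-1 + 9·-1.

-22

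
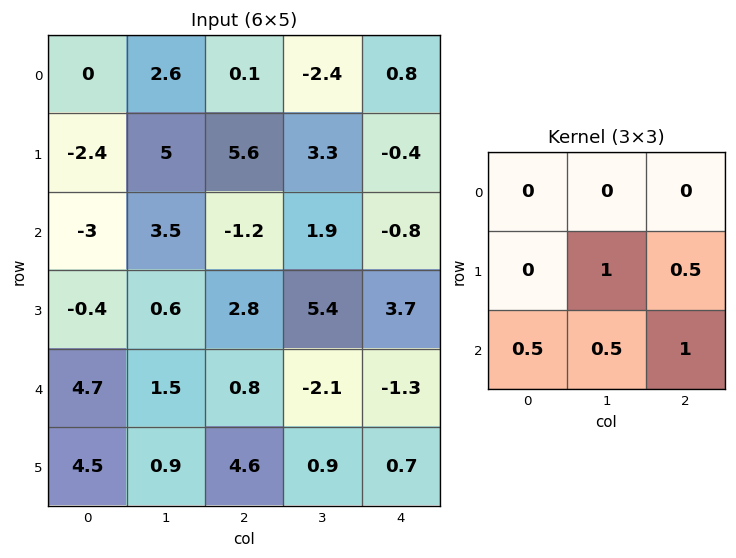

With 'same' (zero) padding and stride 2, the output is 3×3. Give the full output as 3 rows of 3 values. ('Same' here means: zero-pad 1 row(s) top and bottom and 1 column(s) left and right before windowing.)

5.1 7.5 2.25
-0.85 6.85 3.75
8.6 3.4 -0.5

Output[0,0]: The receptive field on the zero-padded input at this output position is [0 0 0 / 0 0 2.6 / 0 -2.4 5]. Elementwise product with the kernel and sum: 0·1 + 2.6·0.5 + 0·0.5 + -2.4·0.5 + 5·1.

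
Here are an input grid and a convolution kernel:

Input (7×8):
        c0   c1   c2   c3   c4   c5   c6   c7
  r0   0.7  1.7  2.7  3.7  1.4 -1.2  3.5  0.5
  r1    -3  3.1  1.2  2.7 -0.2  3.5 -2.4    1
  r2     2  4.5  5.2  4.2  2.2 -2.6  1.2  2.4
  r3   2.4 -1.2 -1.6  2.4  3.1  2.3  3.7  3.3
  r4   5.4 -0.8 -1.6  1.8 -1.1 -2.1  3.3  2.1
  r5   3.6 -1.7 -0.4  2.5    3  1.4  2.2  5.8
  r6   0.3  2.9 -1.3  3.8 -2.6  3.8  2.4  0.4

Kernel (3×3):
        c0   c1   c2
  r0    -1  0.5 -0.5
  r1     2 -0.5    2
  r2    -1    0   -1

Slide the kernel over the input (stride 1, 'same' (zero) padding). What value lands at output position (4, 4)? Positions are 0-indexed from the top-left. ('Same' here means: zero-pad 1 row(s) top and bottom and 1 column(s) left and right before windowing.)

-5.95

The receptive field on the zero-padded input at this output position is [2.4 3.1 2.3 / 1.8 -1.1 -2.1 / 2.5 3 1.4]. Elementwise product with the kernel and sum: 2.4·-1 + 3.1·0.5 + 2.3·-0.5 + 1.8·2 + -1.1·-0.5 + -2.1·2 + 2.5·-1 + 1.4·-1.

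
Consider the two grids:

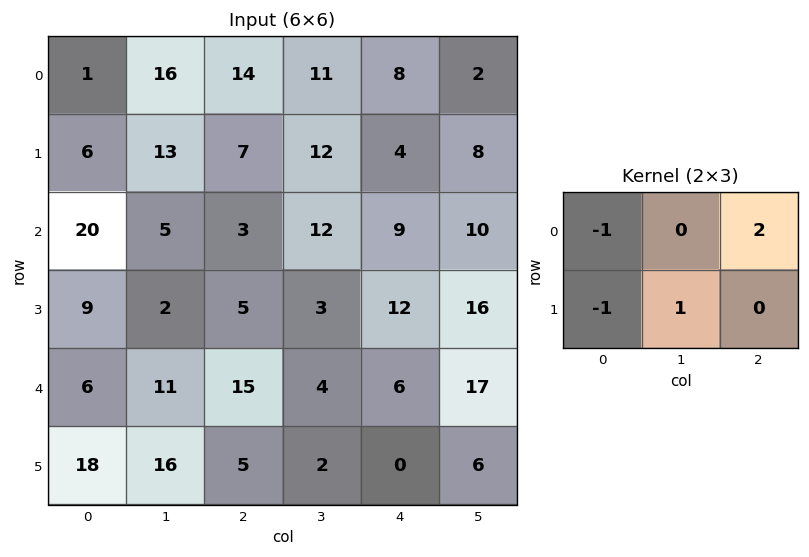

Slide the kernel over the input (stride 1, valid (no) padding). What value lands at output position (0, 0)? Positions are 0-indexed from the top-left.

The receptive field on the input at this output position is [1 16 14 / 6 13 7]. Elementwise product with the kernel and sum: 1·-1 + 14·2 + 6·-1 + 13·1.

34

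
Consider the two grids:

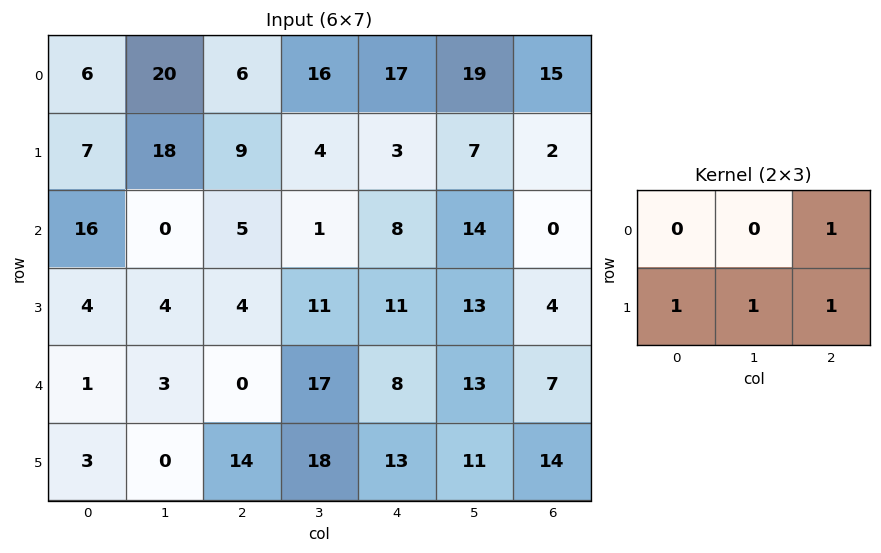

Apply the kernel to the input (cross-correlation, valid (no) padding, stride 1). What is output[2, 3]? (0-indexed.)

The receptive field on the input at this output position is [1 8 14 / 11 11 13]. Elementwise product with the kernel and sum: 14·1 + 11·1 + 11·1 + 13·1.

49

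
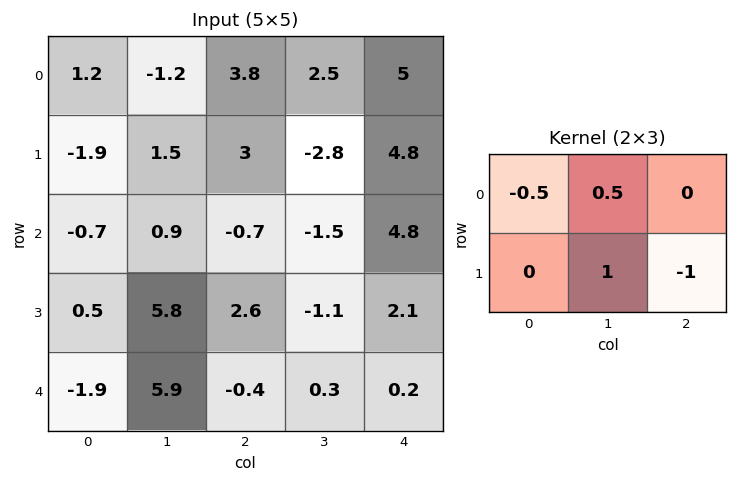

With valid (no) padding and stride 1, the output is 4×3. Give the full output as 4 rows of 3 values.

-2.7 8.3 -8.25
3.3 1.55 -9.2
4 2.9 -3.6
8.95 -2.3 -1.75

Output[0,0]: The receptive field on the input at this output position is [1.2 -1.2 3.8 / -1.9 1.5 3]. Elementwise product with the kernel and sum: 1.2·-0.5 + -1.2·0.5 + 1.5·1 + 3·-1.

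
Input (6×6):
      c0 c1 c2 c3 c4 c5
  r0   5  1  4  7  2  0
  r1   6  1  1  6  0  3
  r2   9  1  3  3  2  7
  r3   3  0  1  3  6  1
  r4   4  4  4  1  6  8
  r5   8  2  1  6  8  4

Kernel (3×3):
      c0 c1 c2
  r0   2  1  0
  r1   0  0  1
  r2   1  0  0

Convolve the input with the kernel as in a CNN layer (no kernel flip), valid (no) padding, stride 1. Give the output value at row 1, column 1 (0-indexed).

6

The receptive field on the input at this output position is [1 1 6 / 1 3 3 / 0 1 3]. Elementwise product with the kernel and sum: 1·2 + 1·1 + 3·1 + 0·1.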